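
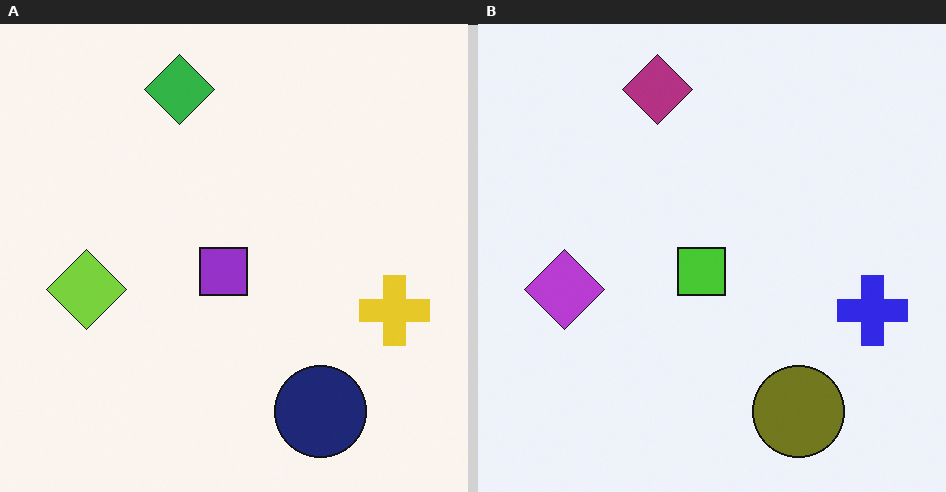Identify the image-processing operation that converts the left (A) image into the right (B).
It was hue-shifted through roughly half the color wheel.

Every shape's color has rotated by the same amount around the hue wheel — a uniform hue shift.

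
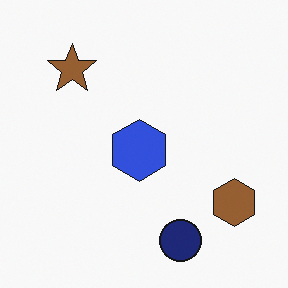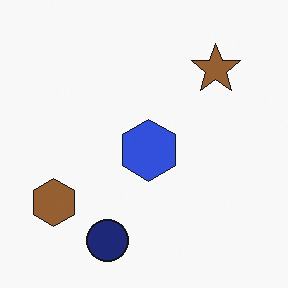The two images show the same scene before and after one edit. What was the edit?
The second image is the first flipped horizontally (left ↔ right).

The brown hexagon is in the bottom-right of the first image and the bottom-left of the second — shapes on opposite sides of the vertical midline have swapped in a mirror flip.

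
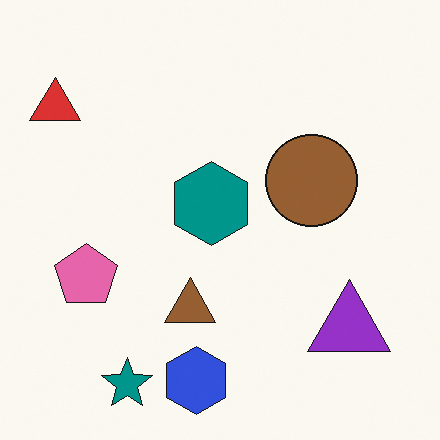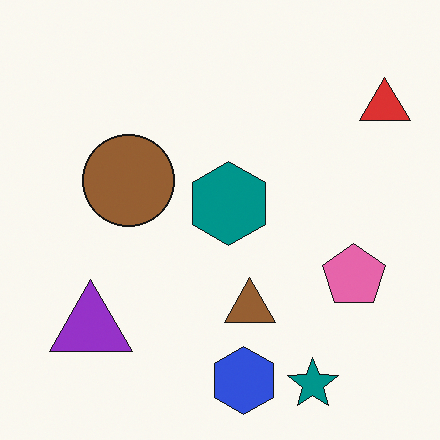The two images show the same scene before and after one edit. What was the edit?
This is the original image flipped horizontally (left ↔ right).

The red triangle is in the top-left of the first image and the top-right of the second — shapes on opposite sides of the vertical midline have swapped in a mirror flip.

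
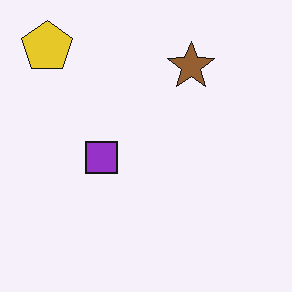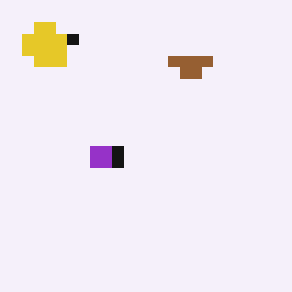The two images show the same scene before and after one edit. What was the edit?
The transformation is: heavily pixelated into large blocks.

Shapes are reduced to large square blocks; fine edges and outlines are lost — a downscale-then-upscale (mosaic) effect.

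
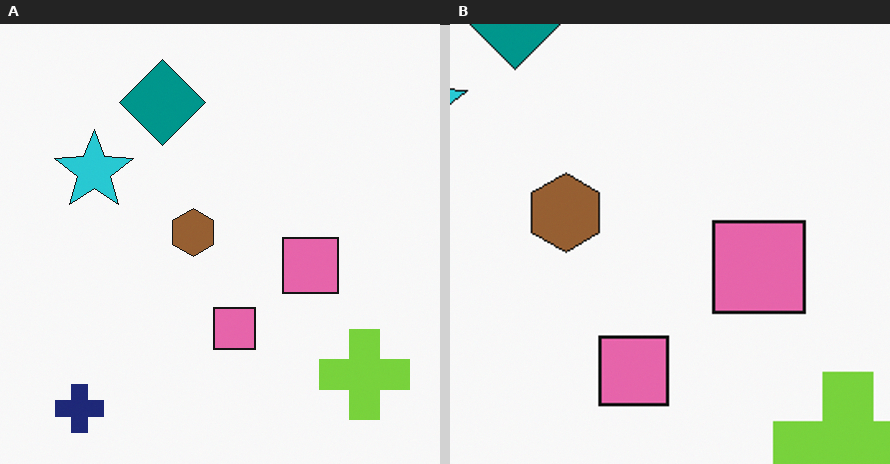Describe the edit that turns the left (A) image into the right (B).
Cropped to a noticeably smaller region and rescaled.

The visible shapes are larger and the field of view is narrower; shapes near the original edges may be partly or wholly outside the frame — a crop-and-rescale.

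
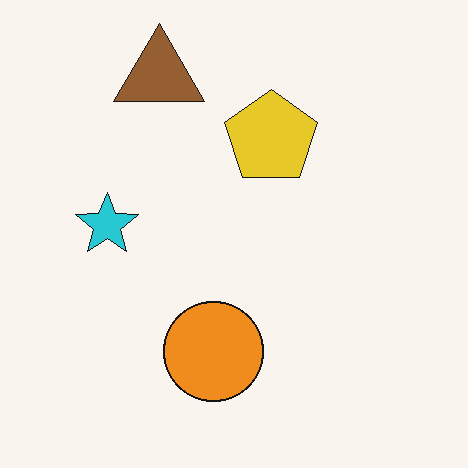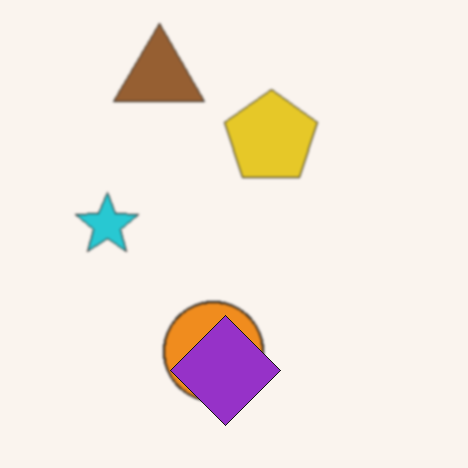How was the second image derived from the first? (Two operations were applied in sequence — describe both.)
The transformation is: lightly blurred, then overlaid with an additional purple diamond.

Shape edges and outlines are uniformly softened across the whole image. A purple diamond appears in the second image that is absent from the first.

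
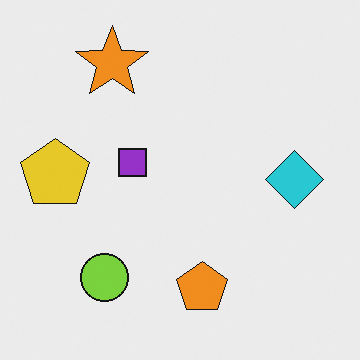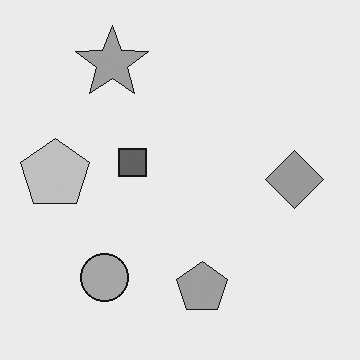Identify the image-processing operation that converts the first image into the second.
This is the original image converted to grayscale.

All color is removed — every shape is now a shade of grey.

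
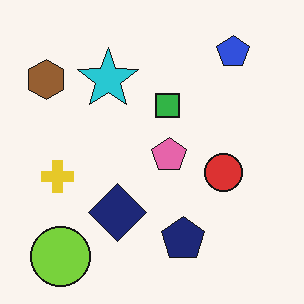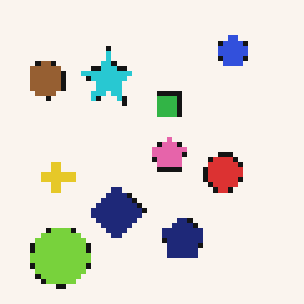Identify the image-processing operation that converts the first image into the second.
Lightly pixelated (a mild mosaic effect).

Shapes are reduced to large square blocks; fine edges and outlines are lost — a downscale-then-upscale (mosaic) effect.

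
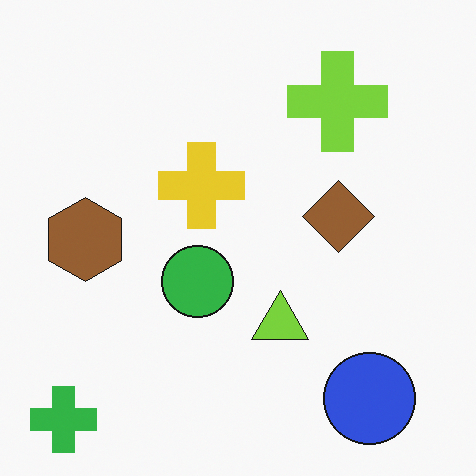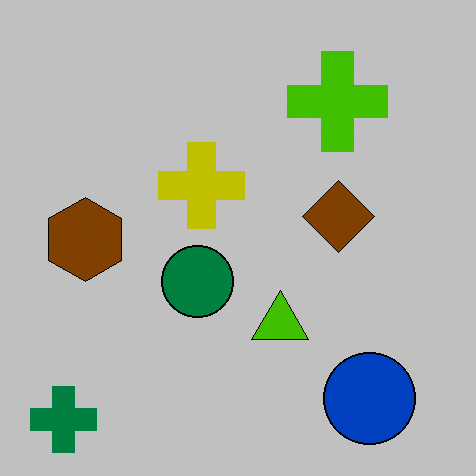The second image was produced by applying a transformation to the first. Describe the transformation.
The second image is the first aggressively posterized.

Each flat color has snapped to a coarser quantized level — most visibly, the near-white background has dropped to a flat grey.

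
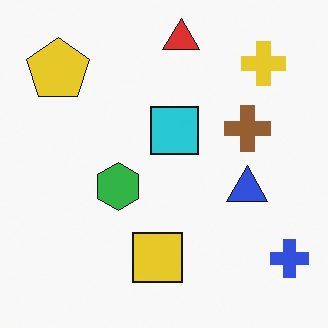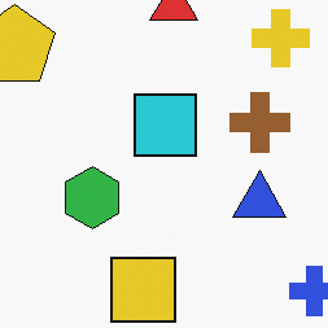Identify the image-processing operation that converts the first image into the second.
The second image is the first cropped slightly and scaled back up.

The visible shapes are larger and the field of view is narrower; shapes near the original edges may be partly or wholly outside the frame — a crop-and-rescale.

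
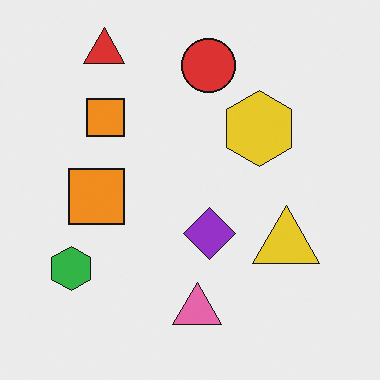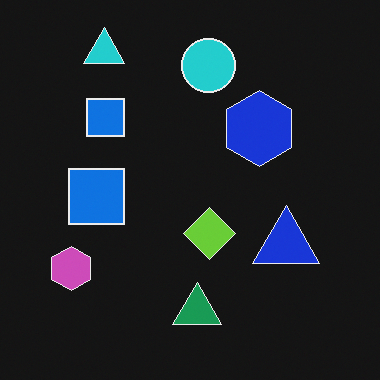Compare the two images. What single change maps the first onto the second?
Color-inverted (negative).

The light background has become dark and every shape's color is its complement — a photographic negative.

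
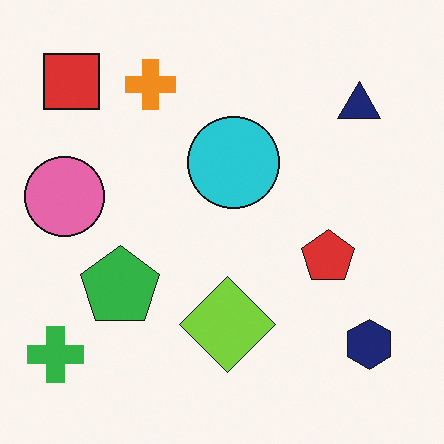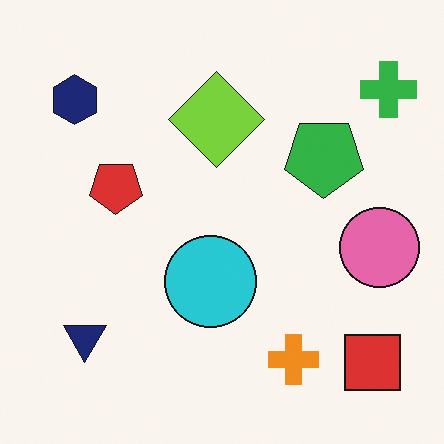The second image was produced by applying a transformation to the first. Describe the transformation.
Rotated 180°.

The green cross sits in the bottom-left of the first image and the top-right of the second — consistent with a whole-image 180° rotation.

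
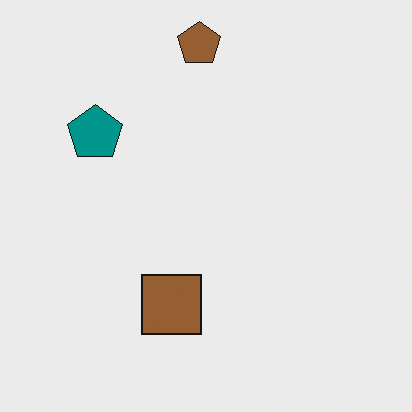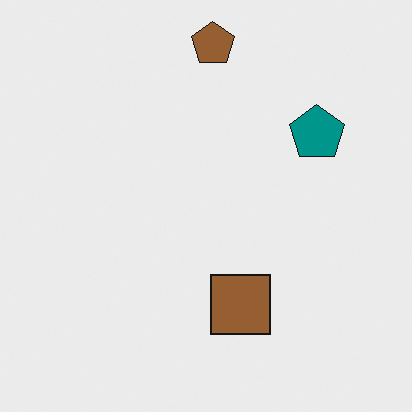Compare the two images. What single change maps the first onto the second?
The transformation is: flipped horizontally (left ↔ right).

The teal pentagon is in the top-left of the first image and the top-right of the second — shapes on opposite sides of the vertical midline have swapped in a mirror flip.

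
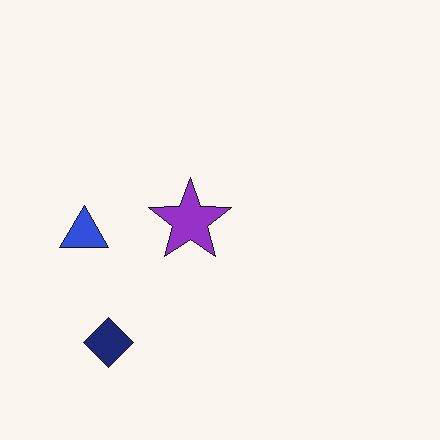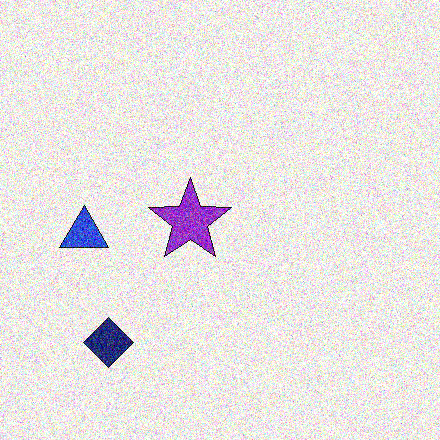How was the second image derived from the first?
This is the original image degraded with a thick layer of grain.

Random speckle covers the whole image, including the flat background.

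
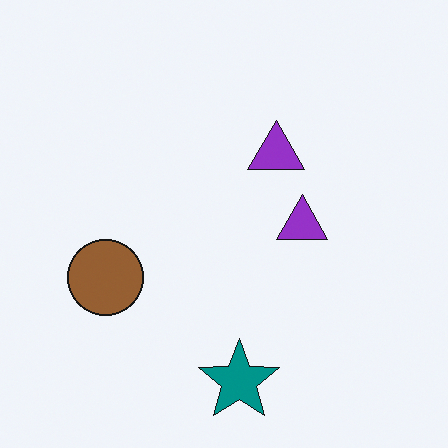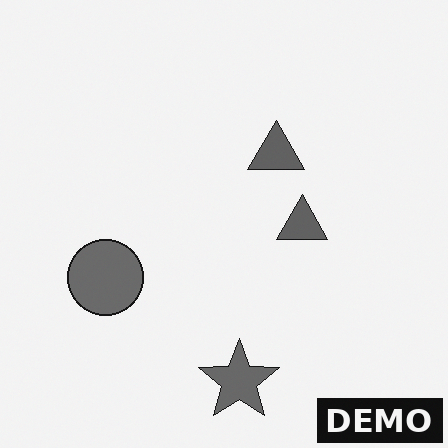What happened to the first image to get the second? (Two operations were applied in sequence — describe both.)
The image was converted to grayscale, then watermarked with the text "DEMO" in the lower-right corner.

All color is removed — every shape is now a shade of grey. A dark label reading "DEMO" appears in the lower-right corner.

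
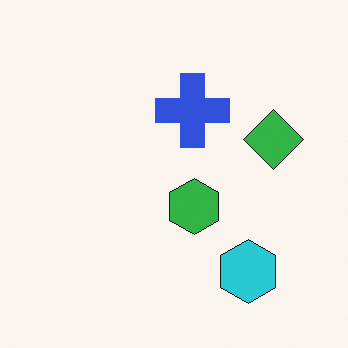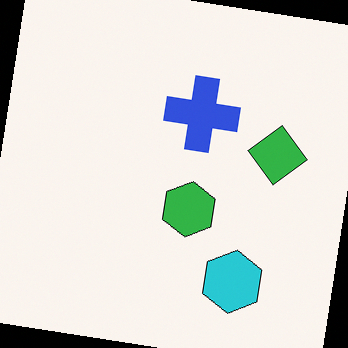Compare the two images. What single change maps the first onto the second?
The image was rotated clockwise by a small amount.

Every shape is tilted by the same angle and the image corners show triangular fill wedges — a whole-image rotation by a non-right angle.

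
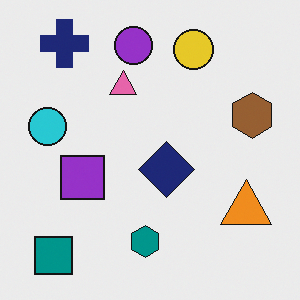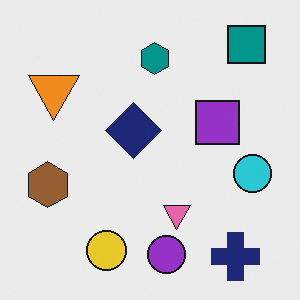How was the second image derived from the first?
This is the original image rotated 180°.

The teal square sits in the bottom-left of the first image and the top-right of the second — consistent with a whole-image 180° rotation.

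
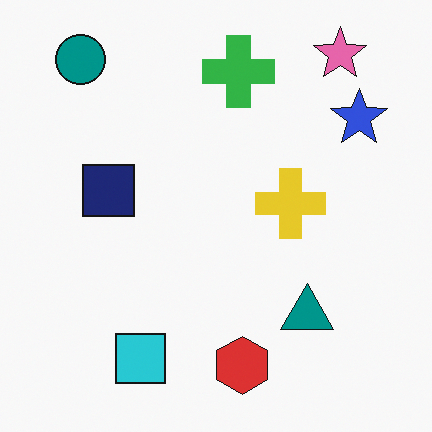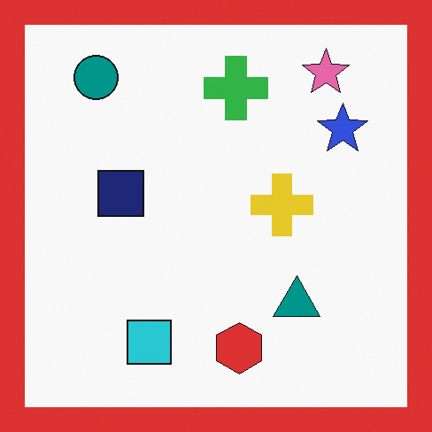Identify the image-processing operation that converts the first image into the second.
The transformation is: framed with a red border.

A solid red frame runs around the edge of the second image, with the content slightly shrunk inside it.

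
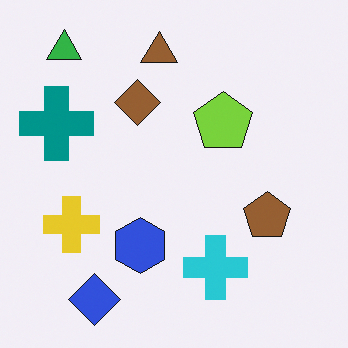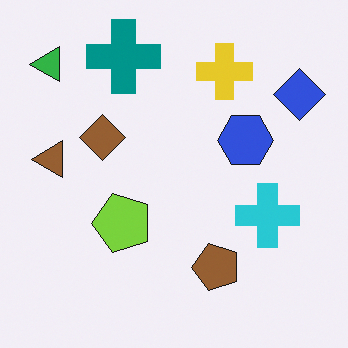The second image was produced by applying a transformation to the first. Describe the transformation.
Transposed (reflected across the top-left ↔ bottom-right diagonal).

Shapes have swapped their row and column positions — what was in the top-right is now in the bottom-left — a diagonal reflection.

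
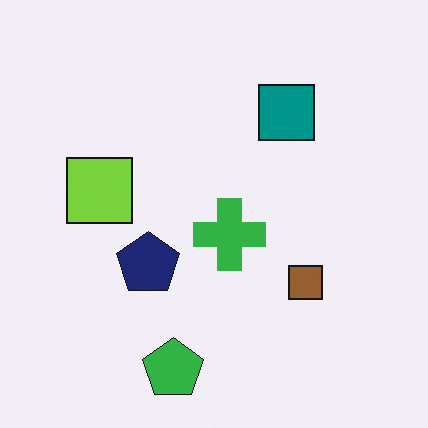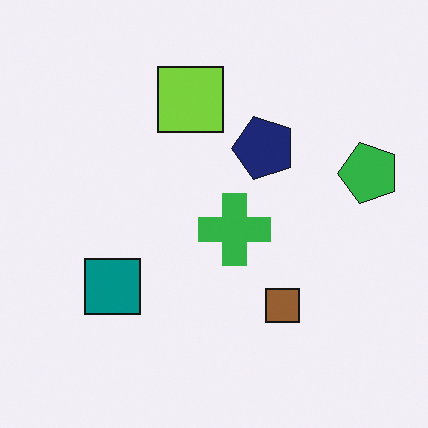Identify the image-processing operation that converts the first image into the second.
Transposed (reflected across the top-left ↔ bottom-right diagonal).

Shapes have swapped their row and column positions — what was in the top-right is now in the bottom-left — a diagonal reflection.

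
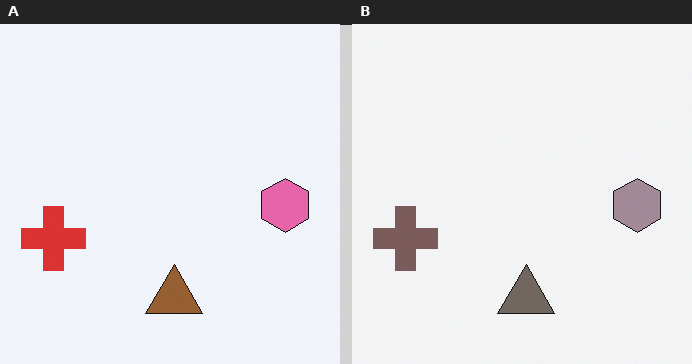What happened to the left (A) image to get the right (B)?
The transformation is: heavily desaturated.

All colors are more muted and greyish — a global saturation change.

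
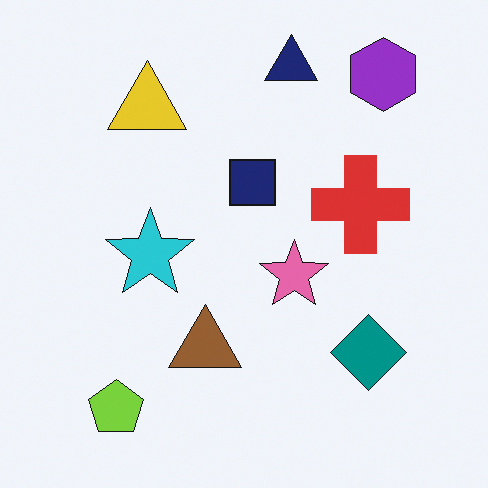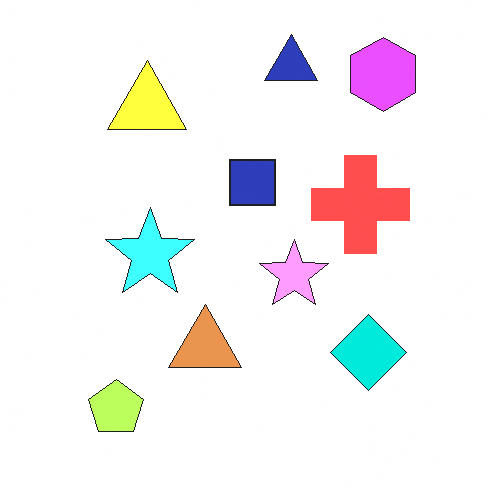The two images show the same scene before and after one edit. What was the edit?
The image was brightened a lot.

Every pixel — background and shapes alike — is uniformly brightened.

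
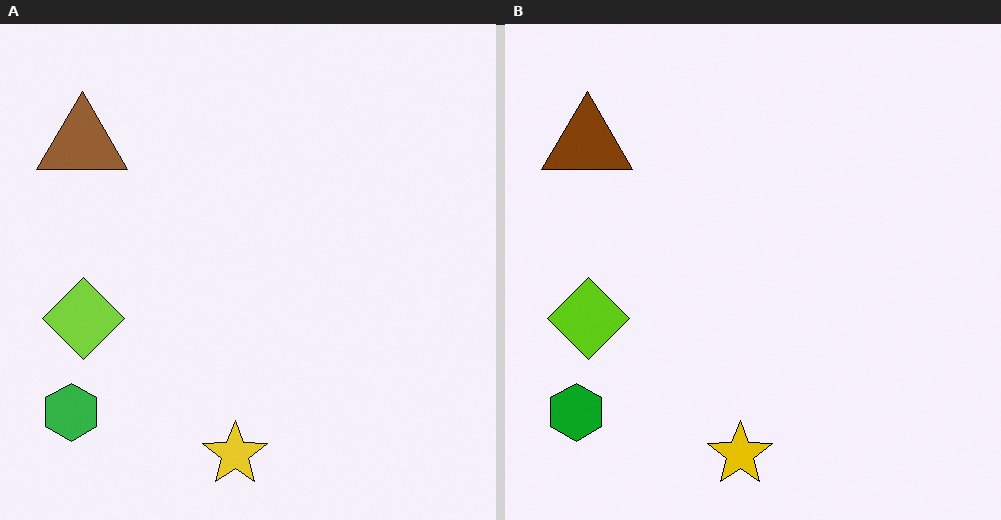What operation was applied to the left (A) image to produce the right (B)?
The image was given slightly increased contrast.

Tones are pushed away from mid-grey across the whole image — a global contrast change.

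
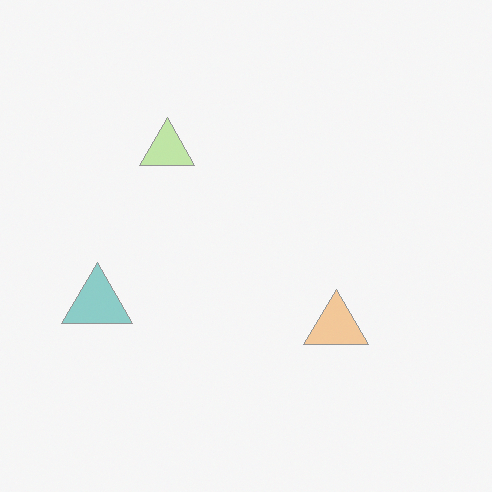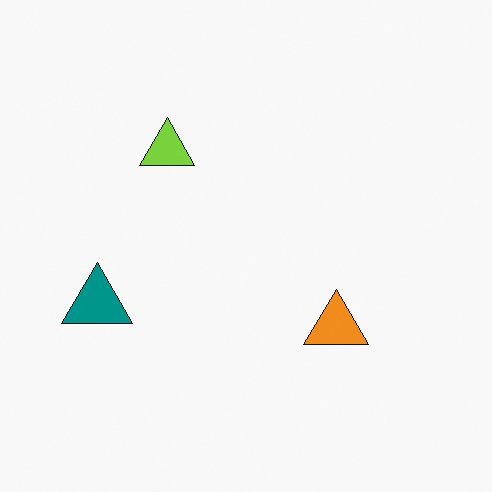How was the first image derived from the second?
It was washed out (contrast reduced).

Tones are pushed toward mid-grey across the whole image — a global contrast change.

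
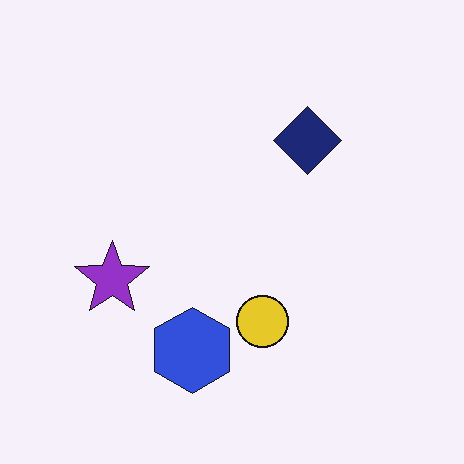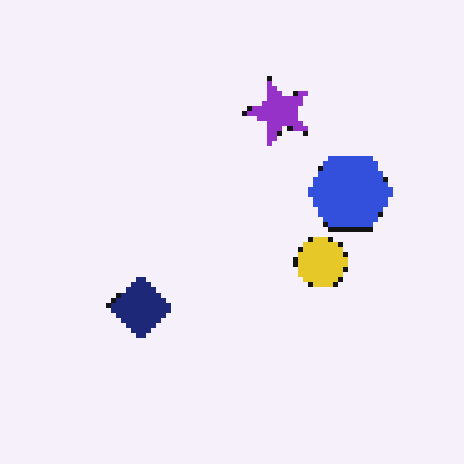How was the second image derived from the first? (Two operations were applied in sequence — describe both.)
Transposed (reflected across the top-left ↔ bottom-right diagonal), then mildly pixelated.

Shapes have swapped their row and column positions — what was in the top-right is now in the bottom-left — a diagonal reflection. Shapes are reduced to large square blocks; fine edges and outlines are lost — a downscale-then-upscale (mosaic) effect.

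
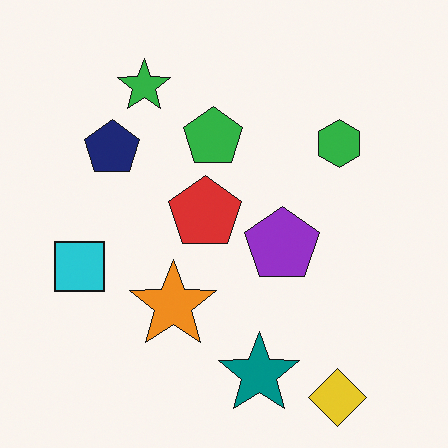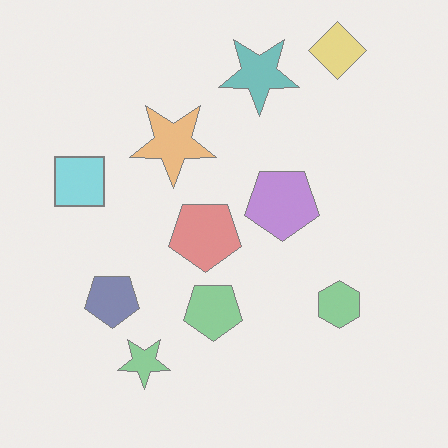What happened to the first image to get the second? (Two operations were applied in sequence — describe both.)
This is the original image given much lower contrast, then flipped vertically (top ↔ bottom).

Tones are pushed toward mid-grey across the whole image — a global contrast change. The yellow diamond is in the bottom-right of the first image and the top-right of the second — shapes on opposite sides of the horizontal midline have swapped in a mirror flip.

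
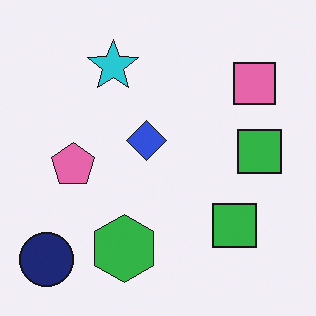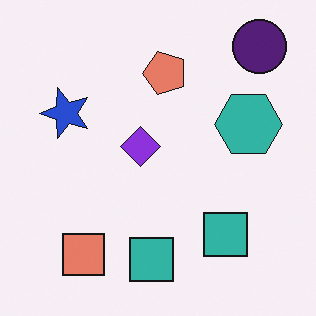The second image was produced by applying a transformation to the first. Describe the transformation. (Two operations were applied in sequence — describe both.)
The image was hue-shifted by a small amount, then transposed (reflected across the top-left ↔ bottom-right diagonal).

Every shape's color has rotated by the same amount around the hue wheel — a uniform hue shift. Shapes have swapped their row and column positions — what was in the top-right is now in the bottom-left — a diagonal reflection.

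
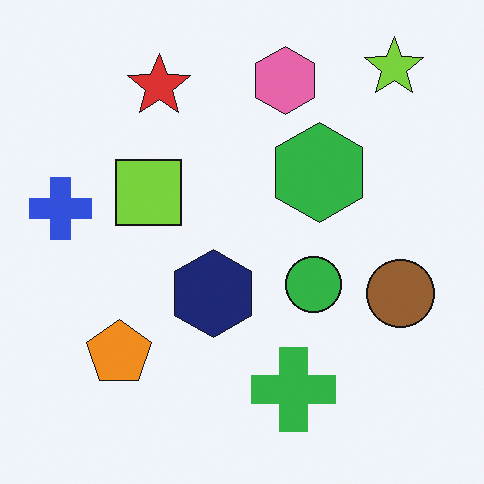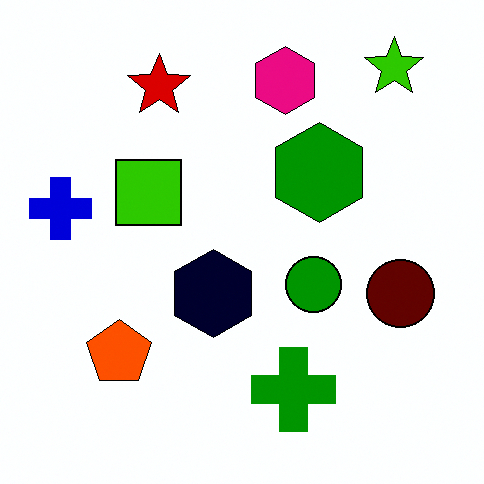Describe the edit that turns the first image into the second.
The second image is the first boosted in contrast.

Tones are pushed away from mid-grey across the whole image — a global contrast change.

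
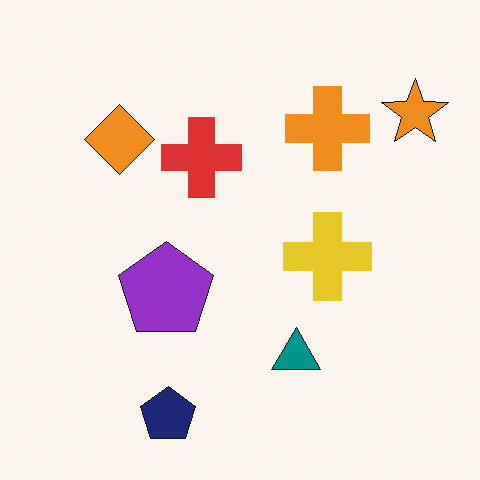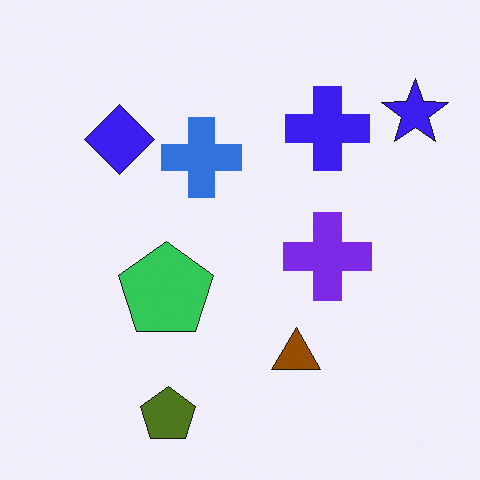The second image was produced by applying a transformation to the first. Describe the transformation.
Hue-shifted through roughly half the color wheel.

Every shape's color has rotated by the same amount around the hue wheel — a uniform hue shift.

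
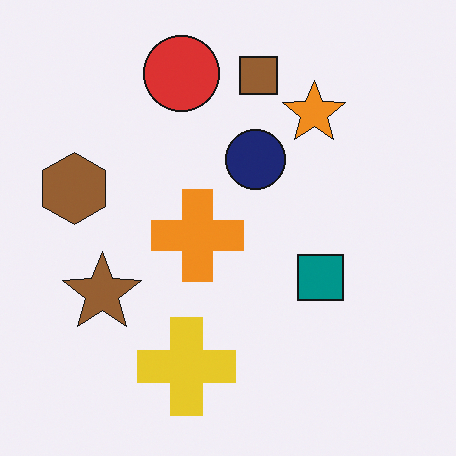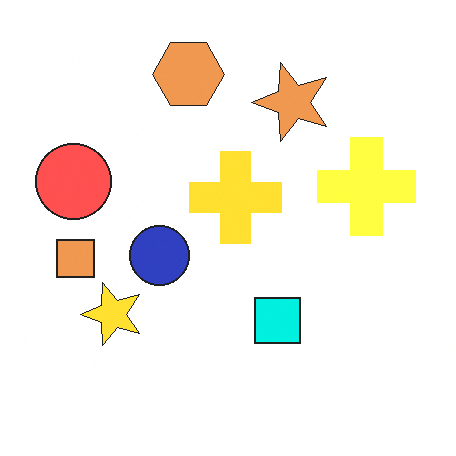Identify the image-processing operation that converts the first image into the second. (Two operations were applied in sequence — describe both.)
It was noticeably brightened, then transposed (reflected across the top-left ↔ bottom-right diagonal).

Every pixel — background and shapes alike — is uniformly brightened. Shapes have swapped their row and column positions — what was in the top-right is now in the bottom-left — a diagonal reflection.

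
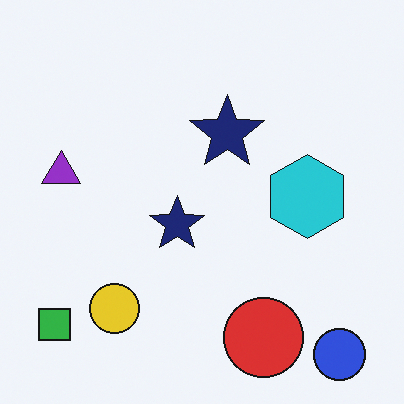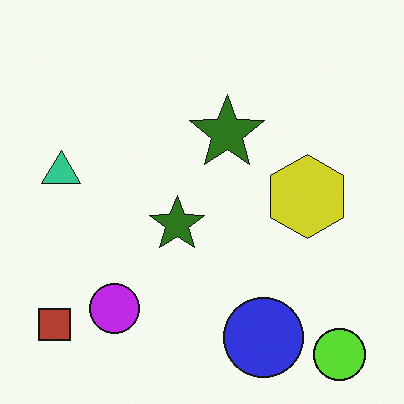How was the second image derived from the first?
The transformation is: hue-shifted by a large amount.

Every shape's color has rotated by the same amount around the hue wheel — a uniform hue shift.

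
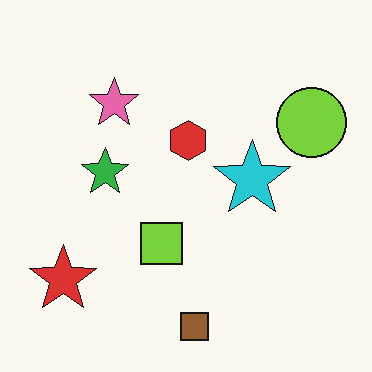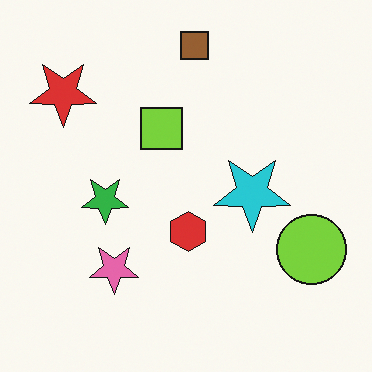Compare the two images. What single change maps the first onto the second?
Flipped vertically (top ↔ bottom).

The brown square is in the bottom of the first image and the top of the second — shapes on opposite sides of the horizontal midline have swapped in a mirror flip.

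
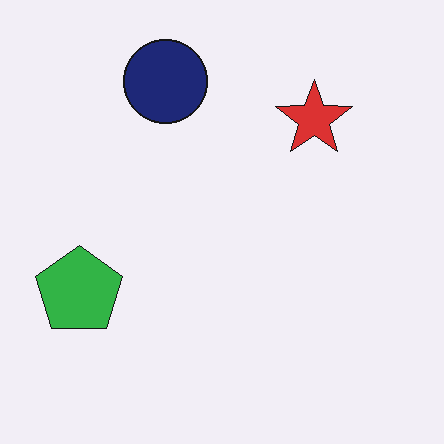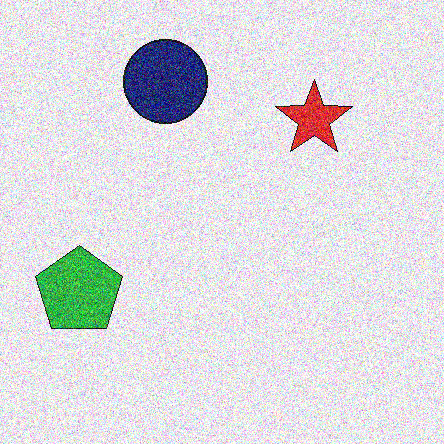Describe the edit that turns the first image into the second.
This is the original image degraded with a thick layer of grain.

Random speckle covers the whole image, including the flat background.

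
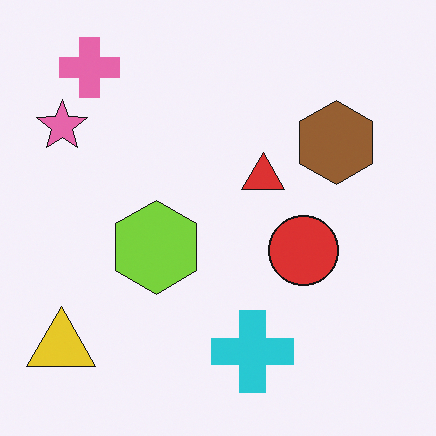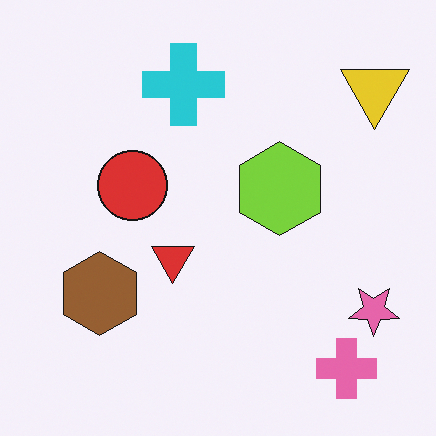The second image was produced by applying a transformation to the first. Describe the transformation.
The image was rotated 180°.

The yellow triangle sits in the bottom-left of the first image and the top-right of the second — consistent with a whole-image 180° rotation.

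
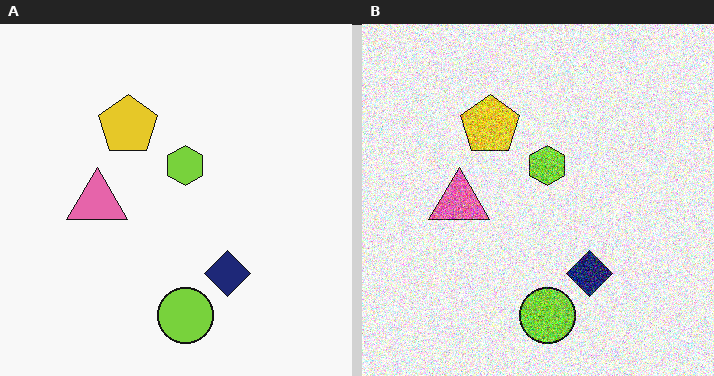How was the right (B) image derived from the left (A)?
It was degraded with heavy additive noise.

Random speckle covers the whole image, including the flat background.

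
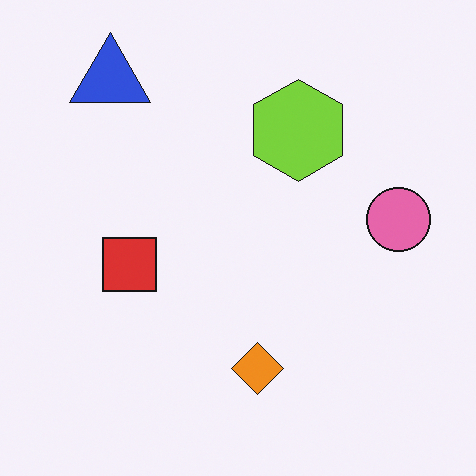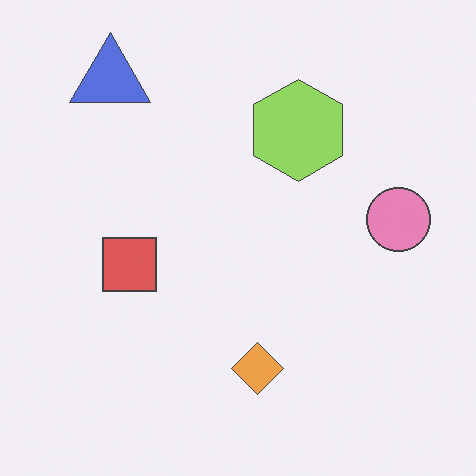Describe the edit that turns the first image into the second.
The image was given slightly reduced contrast.

Tones are pushed toward mid-grey across the whole image — a global contrast change.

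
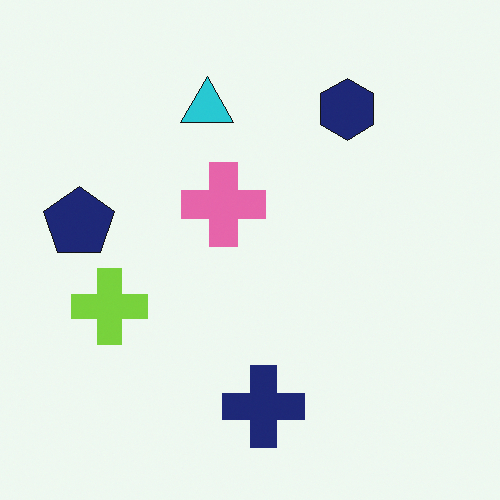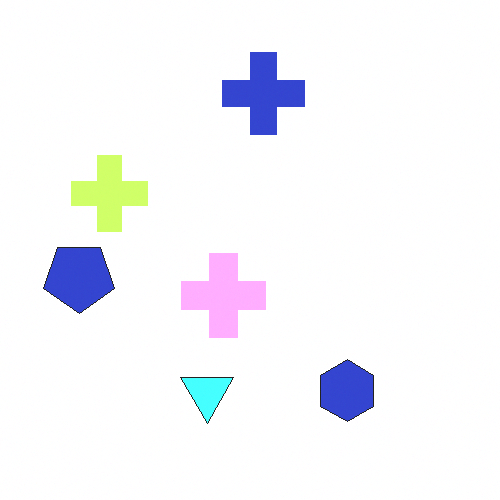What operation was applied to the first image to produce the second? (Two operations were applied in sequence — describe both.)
It was substantially brightened, then flipped vertically (top ↔ bottom).

Every pixel — background and shapes alike — is uniformly brightened. The navy cross is in the bottom of the first image and the top of the second — shapes on opposite sides of the horizontal midline have swapped in a mirror flip.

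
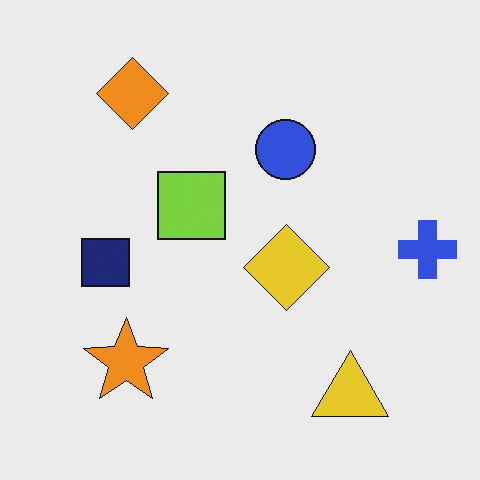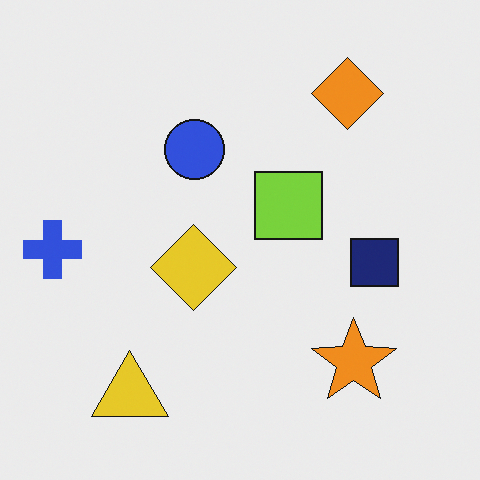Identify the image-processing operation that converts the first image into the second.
It was flipped horizontally (left ↔ right).

The blue cross is in the right of the first image and the left of the second — shapes on opposite sides of the vertical midline have swapped in a mirror flip.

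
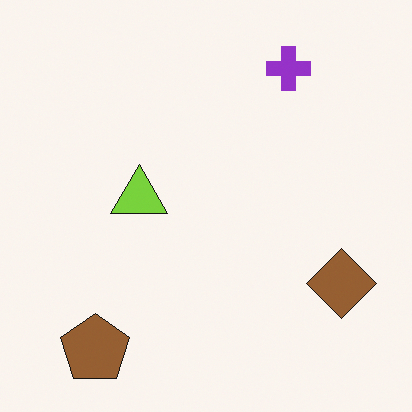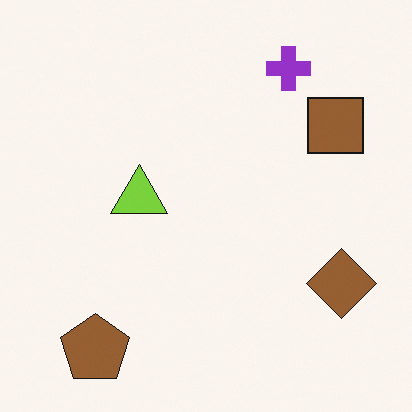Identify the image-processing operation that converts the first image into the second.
It was overlaid with an additional brown square.

A brown square appears in the second image that is absent from the first.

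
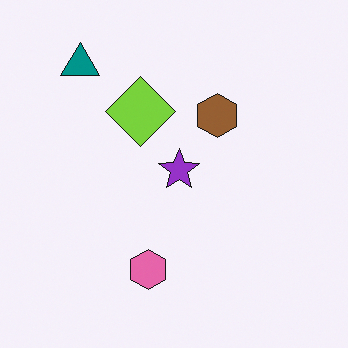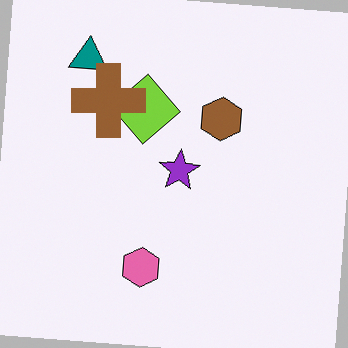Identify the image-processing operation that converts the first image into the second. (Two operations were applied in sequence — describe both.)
The second image is the first rotated clockwise by a few degrees, then overlaid with an additional brown cross.

Every shape is tilted by the same angle and the image corners show triangular fill wedges — a whole-image rotation by a non-right angle. A brown cross appears in the second image that is absent from the first.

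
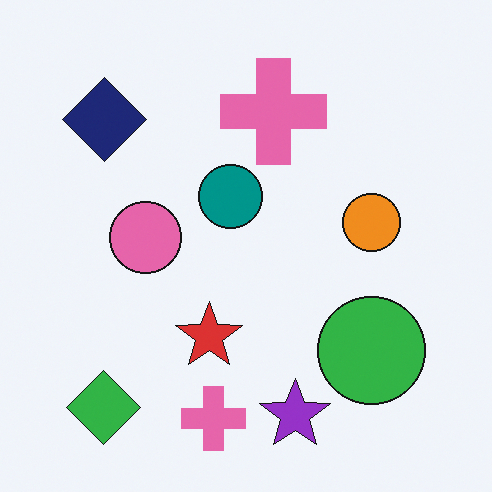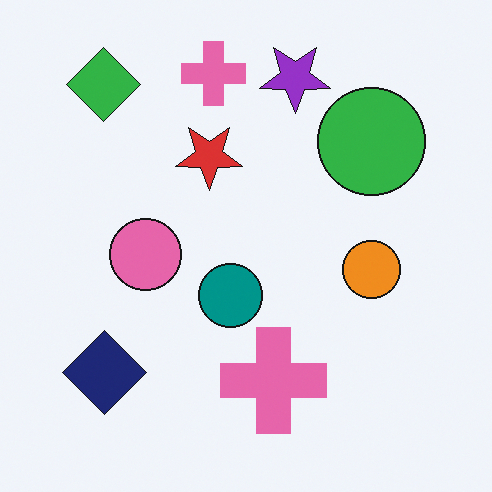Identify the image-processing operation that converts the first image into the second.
Flipped vertically (top ↔ bottom).

The purple star is in the bottom of the first image and the top of the second — shapes on opposite sides of the horizontal midline have swapped in a mirror flip.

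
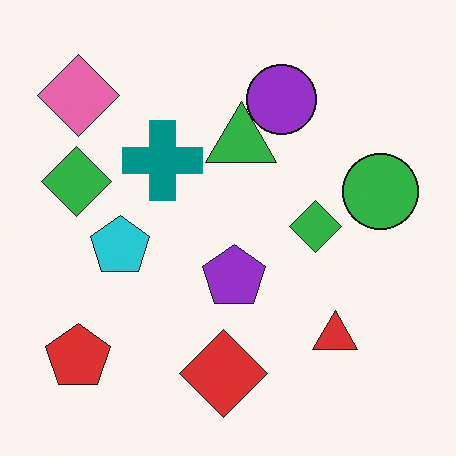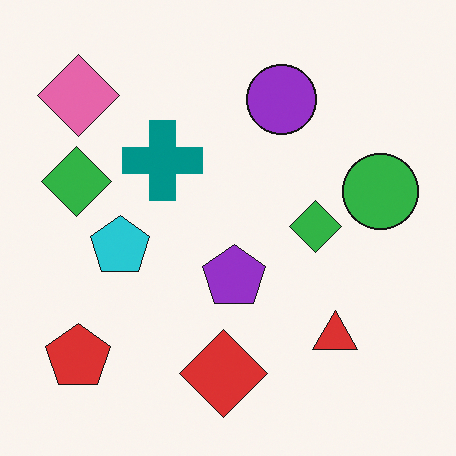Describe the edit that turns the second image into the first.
It was overlaid with an additional green triangle.

A green triangle appears in the first image that is absent from the second.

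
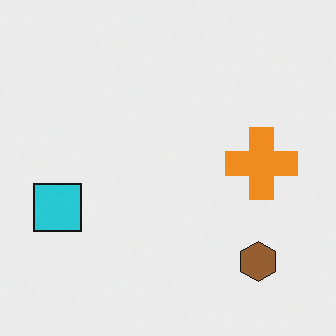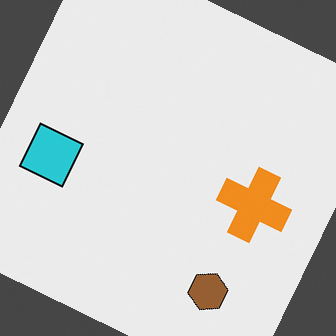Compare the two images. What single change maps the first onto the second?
The transformation is: rotated clockwise by a moderate amount.

Every shape is tilted by the same angle and the image corners show triangular fill wedges — a whole-image rotation by a non-right angle.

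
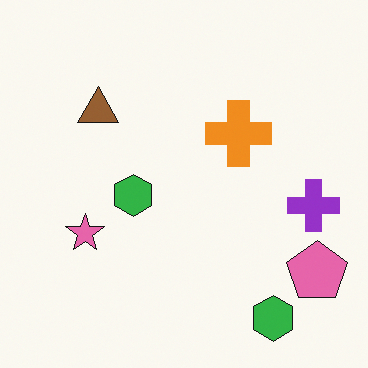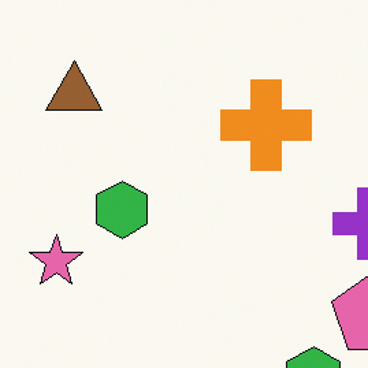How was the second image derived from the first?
The transformation is: cropped slightly and scaled back up.

The visible shapes are larger and the field of view is narrower; shapes near the original edges may be partly or wholly outside the frame — a crop-and-rescale.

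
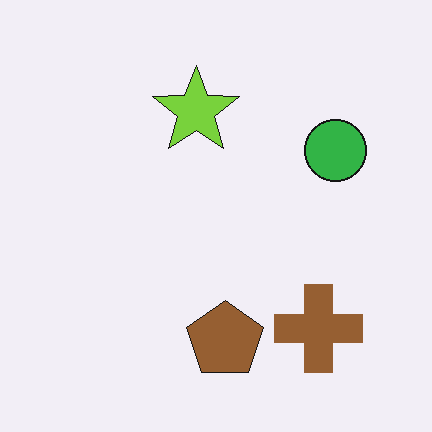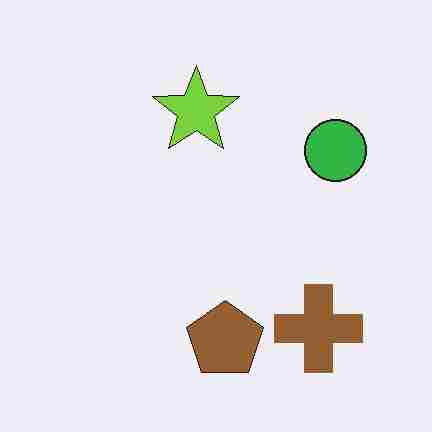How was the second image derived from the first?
The transformation is: degraded with heavy JPEG compression.

Blocky 8×8 compression artifacts appear around shape edges and the flat background shows ringing — characteristic JPEG degradation.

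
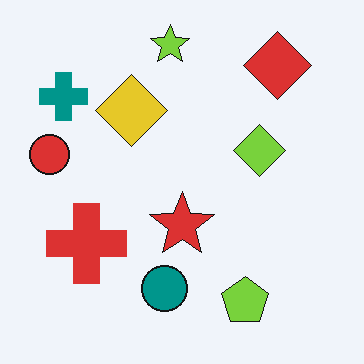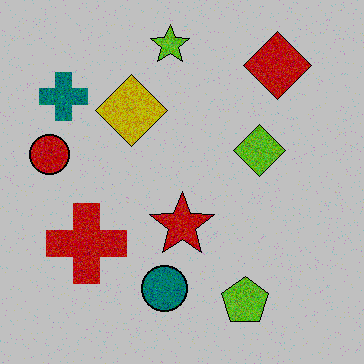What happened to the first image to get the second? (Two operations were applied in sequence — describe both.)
This is the original image degraded with moderate additive noise, then heavily posterized to just a handful of flat colors.

Random speckle covers the whole image, including the flat background. Each flat color has snapped to a coarser quantized level — most visibly, the near-white background has dropped to a flat grey.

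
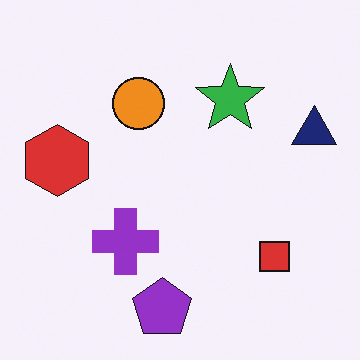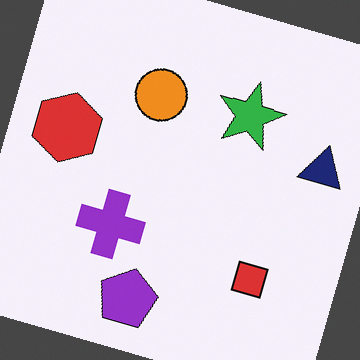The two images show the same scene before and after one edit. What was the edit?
The second image is the first rotated clockwise by a clearly visible amount.

Every shape is tilted by the same angle and the image corners show triangular fill wedges — a whole-image rotation by a non-right angle.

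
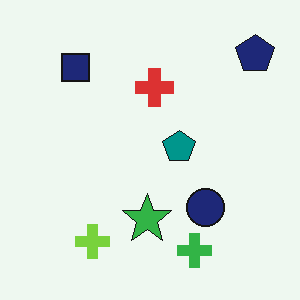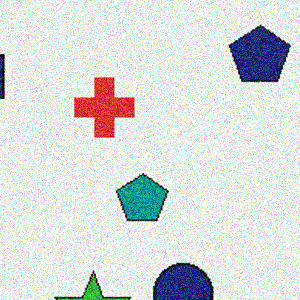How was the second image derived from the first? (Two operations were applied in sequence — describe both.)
Cropped slightly and scaled back up, then degraded with a thick layer of grain.

The visible shapes are larger and the field of view is narrower; shapes near the original edges may be partly or wholly outside the frame — a crop-and-rescale. Random speckle covers the whole image, including the flat background.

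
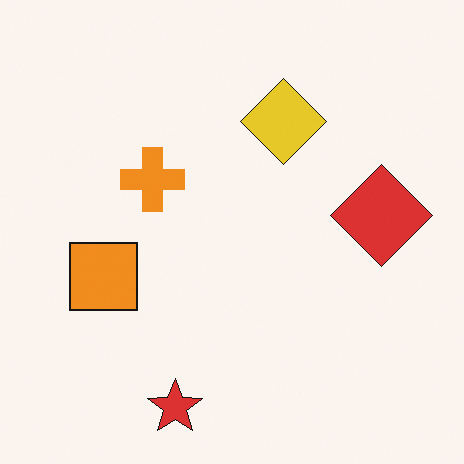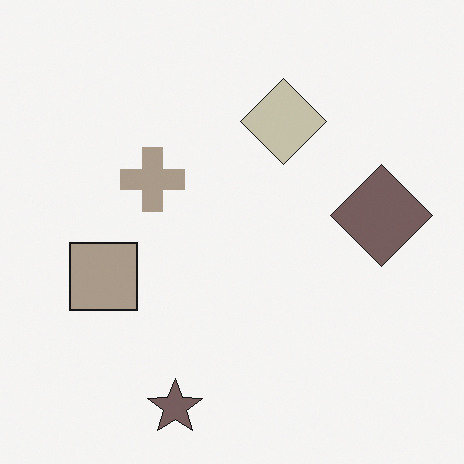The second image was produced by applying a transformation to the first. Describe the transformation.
Made much more muted (saturation change).

All colors are more muted and greyish — a global saturation change.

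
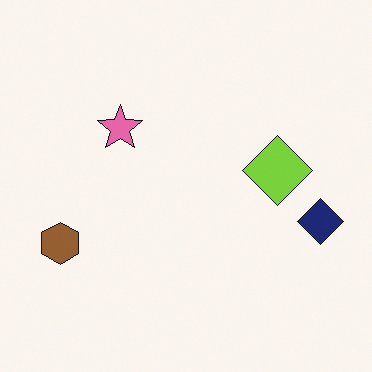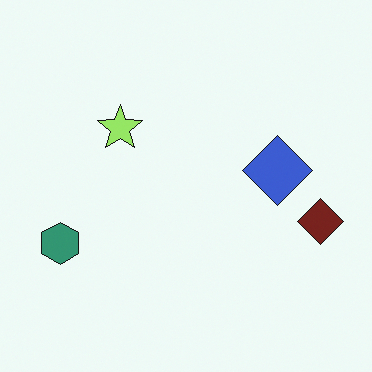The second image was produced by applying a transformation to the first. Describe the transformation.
Hue-shifted through roughly a third of the color wheel.

Every shape's color has rotated by the same amount around the hue wheel — a uniform hue shift.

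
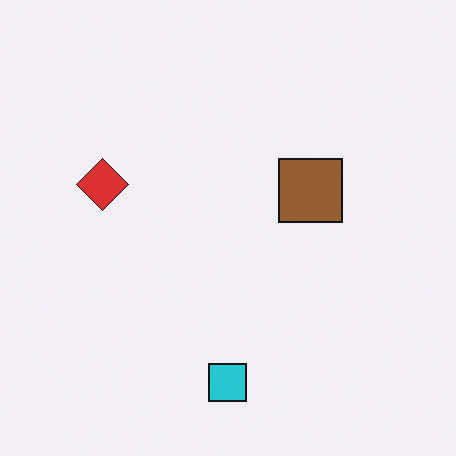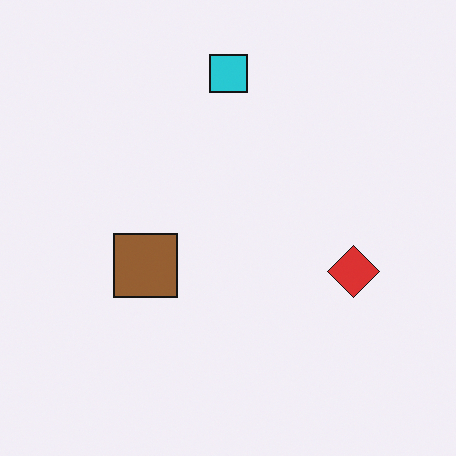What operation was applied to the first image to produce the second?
Rotated 180°.

The cyan square sits in the bottom of the first image and the top of the second — consistent with a whole-image 180° rotation.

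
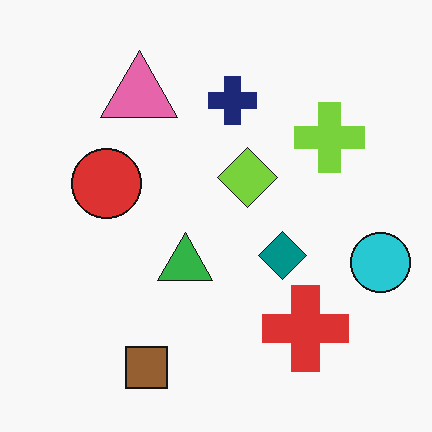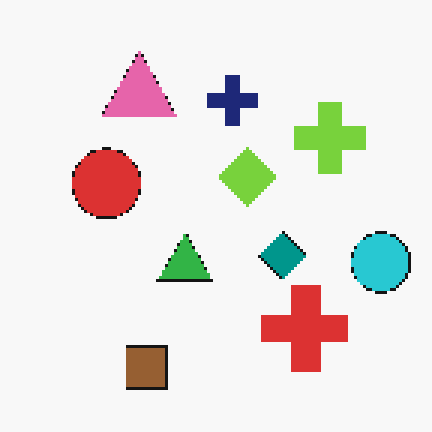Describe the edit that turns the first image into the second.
The transformation is: mildly pixelated.

Shapes are reduced to large square blocks; fine edges and outlines are lost — a downscale-then-upscale (mosaic) effect.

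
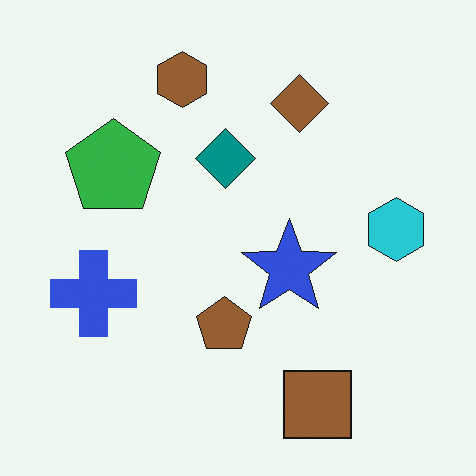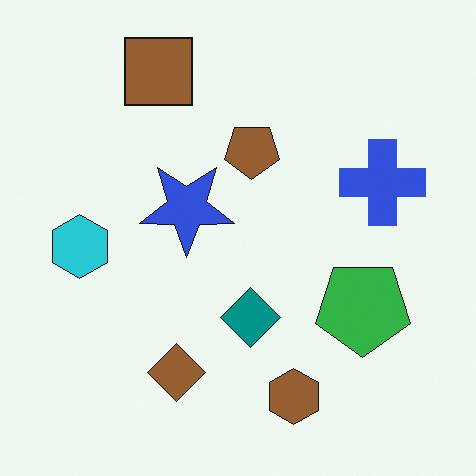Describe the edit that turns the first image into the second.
This is the original image rotated 180°.

The brown square sits in the bottom of the first image and the top-left of the second — consistent with a whole-image 180° rotation.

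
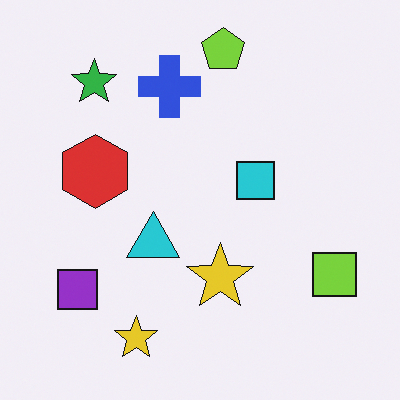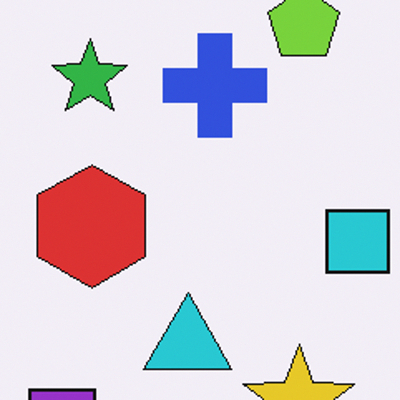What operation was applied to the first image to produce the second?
The second image is the first cropped to a noticeably smaller region and rescaled.

The visible shapes are larger and the field of view is narrower; shapes near the original edges may be partly or wholly outside the frame — a crop-and-rescale.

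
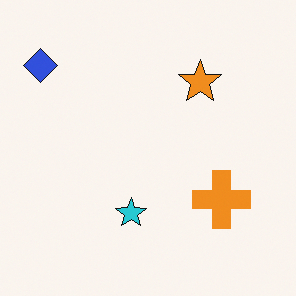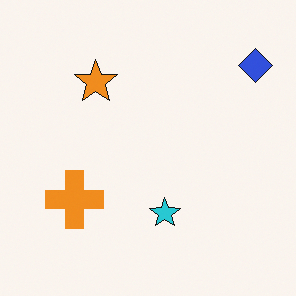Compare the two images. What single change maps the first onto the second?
The image was flipped horizontally (left ↔ right).

The blue diamond is in the top-left of the first image and the top-right of the second — shapes on opposite sides of the vertical midline have swapped in a mirror flip.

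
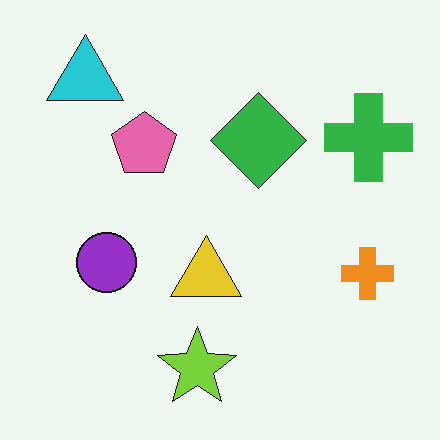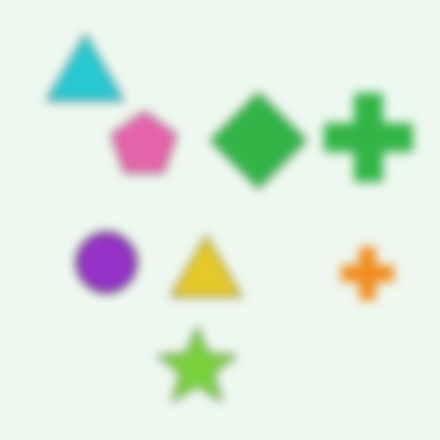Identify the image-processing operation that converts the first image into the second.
It was heavily blurred.

Shape edges and outlines are uniformly softened across the whole image.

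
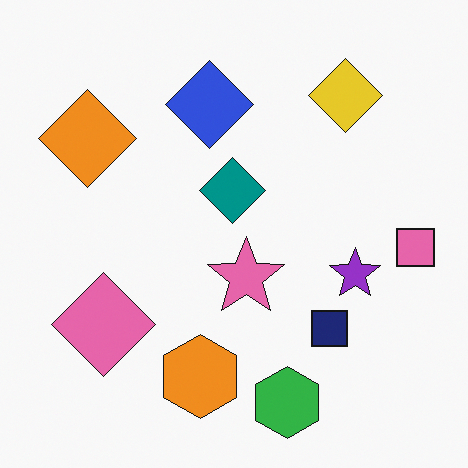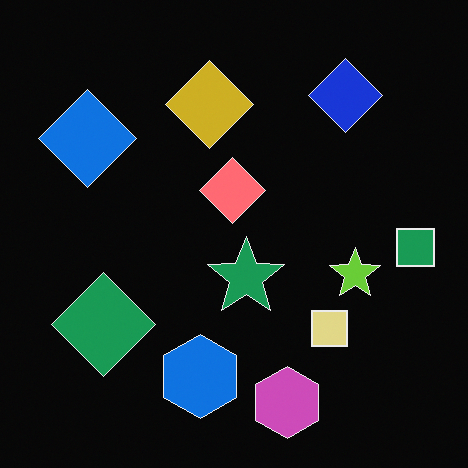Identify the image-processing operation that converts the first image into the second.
The transformation is: color-inverted (negative).

The light background has become dark and every shape's color is its complement — a photographic negative.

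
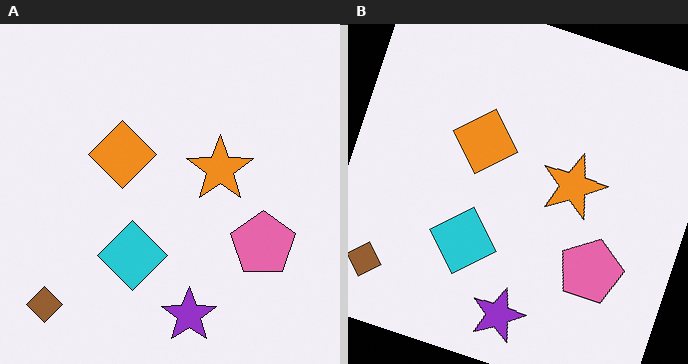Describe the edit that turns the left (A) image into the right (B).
It was rotated clockwise by a clearly visible amount.

Every shape is tilted by the same angle and the image corners show triangular fill wedges — a whole-image rotation by a non-right angle.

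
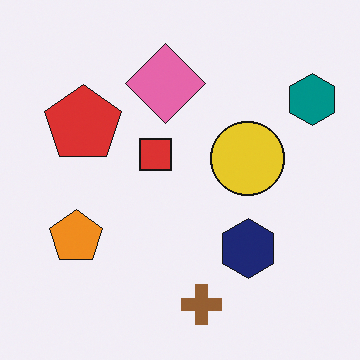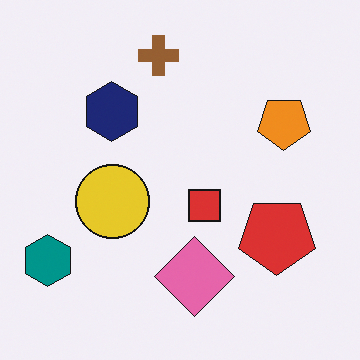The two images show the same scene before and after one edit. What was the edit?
This is the original image rotated 180°.

The teal hexagon sits in the top-right of the first image and the bottom-left of the second — consistent with a whole-image 180° rotation.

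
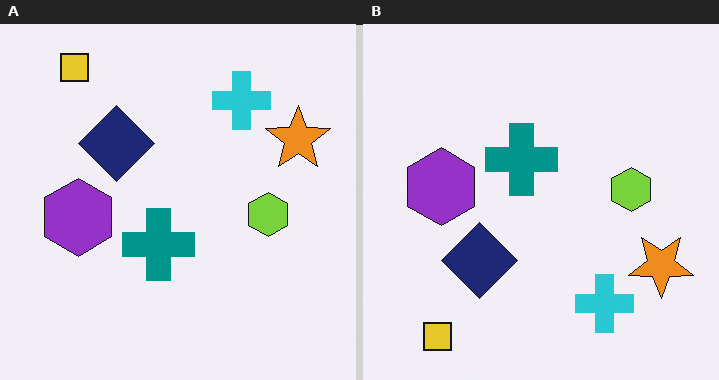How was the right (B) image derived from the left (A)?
The transformation is: flipped vertically (top ↔ bottom).

The yellow square is in the top-left of the left (A) image and the bottom-left of the right (B) — shapes on opposite sides of the horizontal midline have swapped in a mirror flip.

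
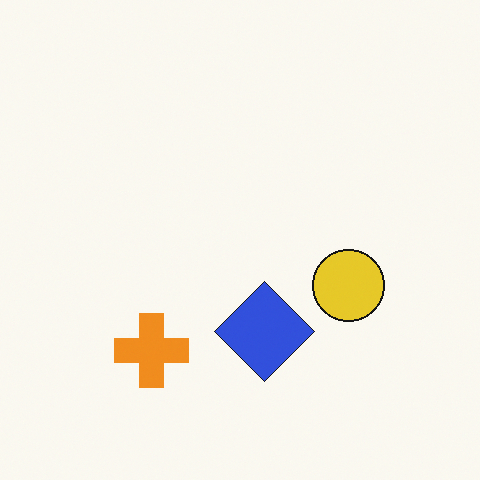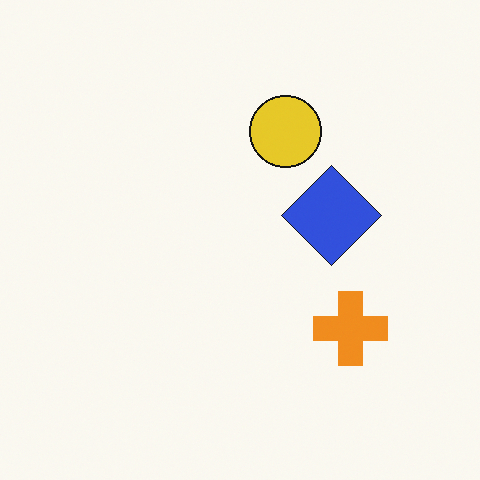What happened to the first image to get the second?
Rotated 90° counter-clockwise.

The orange cross sits in the bottom-left of the first image and the bottom-right of the second — consistent with a whole-image 90° counter-clockwise rotation.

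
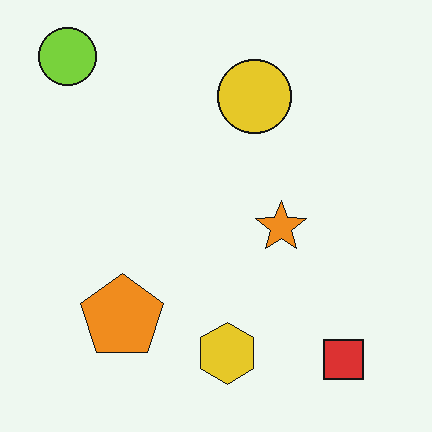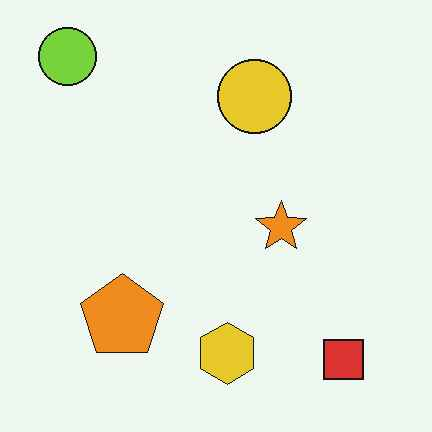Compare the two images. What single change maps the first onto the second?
JPEG-compressed with visible artifacts.

Blocky 8×8 compression artifacts appear around shape edges and the flat background shows ringing — characteristic JPEG degradation.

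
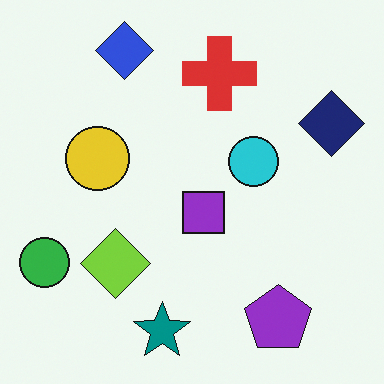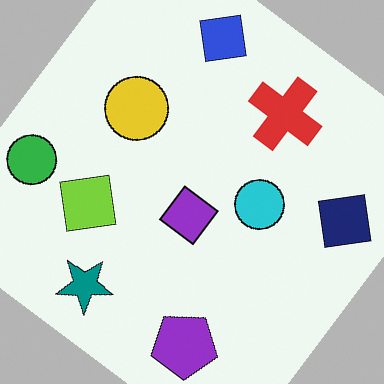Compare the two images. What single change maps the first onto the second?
The second image is the first rotated clockwise by a large amount — several tens of degrees.

Every shape is tilted by the same angle and the image corners show triangular fill wedges — a whole-image rotation by a non-right angle.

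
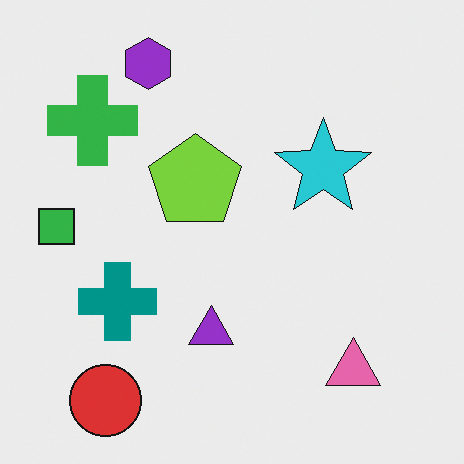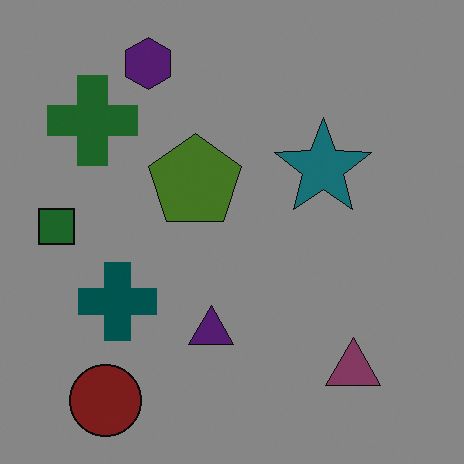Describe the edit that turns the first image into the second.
It was darkened a lot.

Every pixel — background and shapes alike — is uniformly darkened.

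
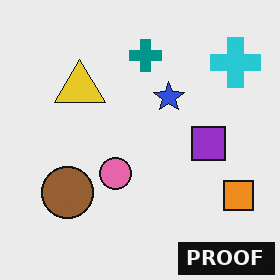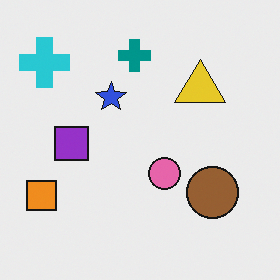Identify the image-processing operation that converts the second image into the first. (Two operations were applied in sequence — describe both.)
This is the original image flipped horizontally (left ↔ right), then watermarked with the text "PROOF" in the lower-right corner.

The orange square is in the bottom-left of the second image and the bottom-right of the first — shapes on opposite sides of the vertical midline have swapped in a mirror flip. A dark label reading "PROOF" appears in the lower-right corner.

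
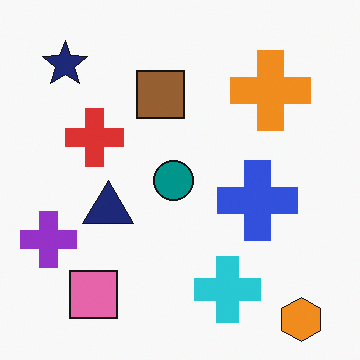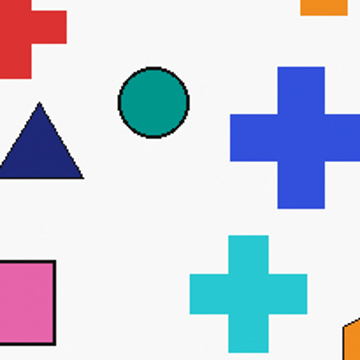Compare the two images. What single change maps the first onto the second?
Cropped to a noticeably smaller region and rescaled.

The visible shapes are larger and the field of view is narrower; shapes near the original edges may be partly or wholly outside the frame — a crop-and-rescale.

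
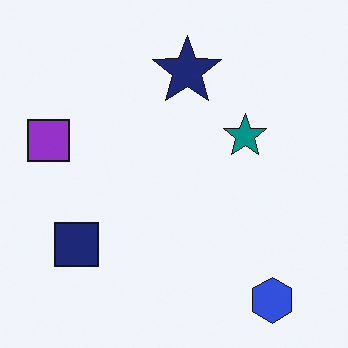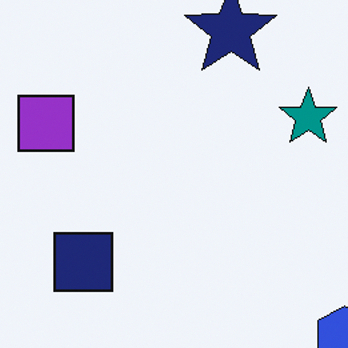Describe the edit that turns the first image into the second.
The second image is the first cropped to a modestly smaller region and rescaled.

The visible shapes are larger and the field of view is narrower; shapes near the original edges may be partly or wholly outside the frame — a crop-and-rescale.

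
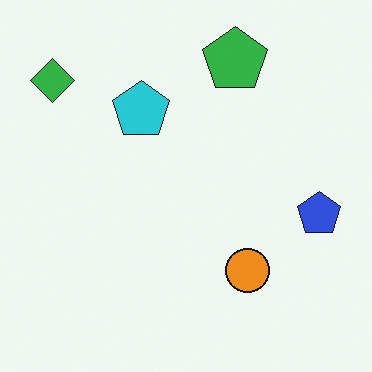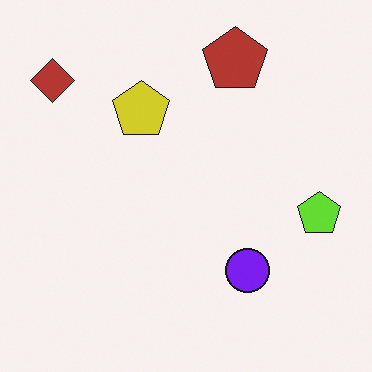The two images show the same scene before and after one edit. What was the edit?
The second image is the first hue-shifted through roughly half the color wheel.

Every shape's color has rotated by the same amount around the hue wheel — a uniform hue shift.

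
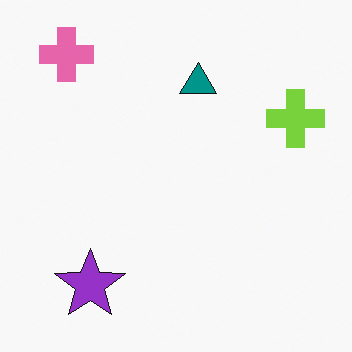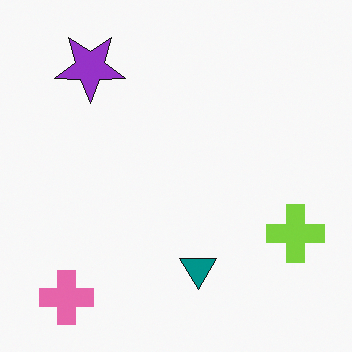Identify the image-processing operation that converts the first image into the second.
Flipped vertically (top ↔ bottom).

The pink cross is in the top-left of the first image and the bottom-left of the second — shapes on opposite sides of the horizontal midline have swapped in a mirror flip.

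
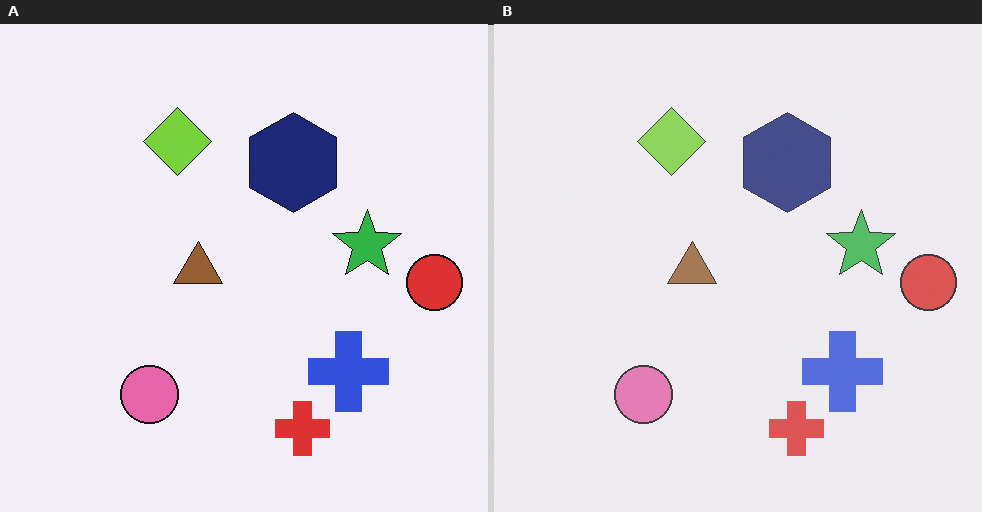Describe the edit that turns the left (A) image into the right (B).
It was given slightly reduced contrast.

Tones are pushed toward mid-grey across the whole image — a global contrast change.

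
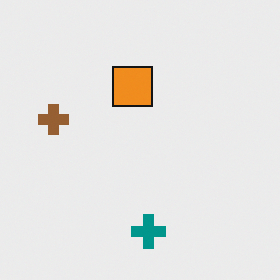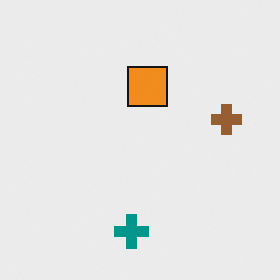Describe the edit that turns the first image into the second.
The second image is the first flipped horizontally (left ↔ right).

The brown cross is in the left of the first image and the right of the second — shapes on opposite sides of the vertical midline have swapped in a mirror flip.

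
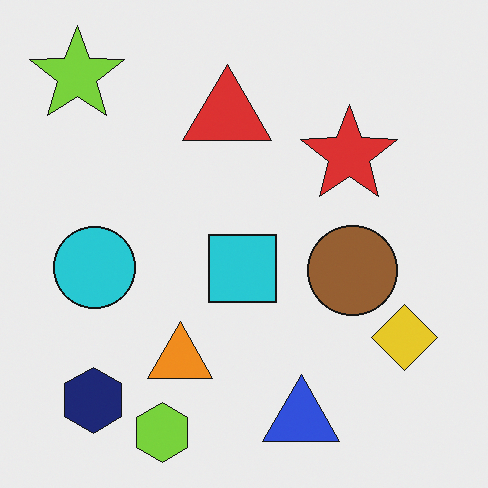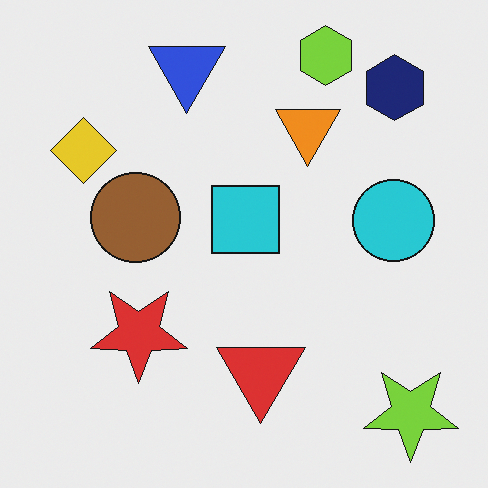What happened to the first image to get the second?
The transformation is: rotated 180°.

The lime star sits in the top-left of the first image and the bottom-right of the second — consistent with a whole-image 180° rotation.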